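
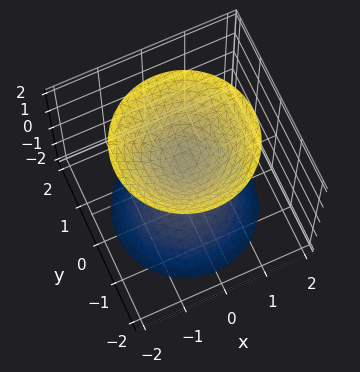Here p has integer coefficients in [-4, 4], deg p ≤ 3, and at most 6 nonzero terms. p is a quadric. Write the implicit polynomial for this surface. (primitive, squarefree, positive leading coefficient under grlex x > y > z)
3*x^2 + 3*y^2 - 2*z^2 + 1

The picture has 2 separate pieces. They look like related sheets of one shape, so recover p as a whole.
deg p = 2. Two sheets facing apart; a quadric.
Symmetries: the z ↦ −z reflection is a symmetry, so z appears only in even powers; rotational symmetry about the z-axis ⇒ p depends on x, y only through x² + y².
Against the integer gridlines: a circular section at z = -1 has radius between 0 and 1; the surface avoids every integer x-axis point in the box.
Solving for integer coefficients yields p as stated.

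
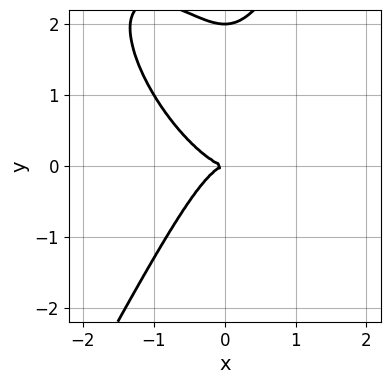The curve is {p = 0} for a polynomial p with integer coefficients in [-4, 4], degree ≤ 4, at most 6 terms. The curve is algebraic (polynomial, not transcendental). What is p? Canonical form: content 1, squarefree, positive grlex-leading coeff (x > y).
3*x^3 + 2*x^2*y - y^3 + 2*y^2

First, deg p = 3.
Then, from the visible intercepts: it crosses the x-axis at the gridline x = 0; among the integer gridlines, it crosses the y-axis at y ∈ {0, 2}.
Finally, solving for integer coefficients yields p as stated.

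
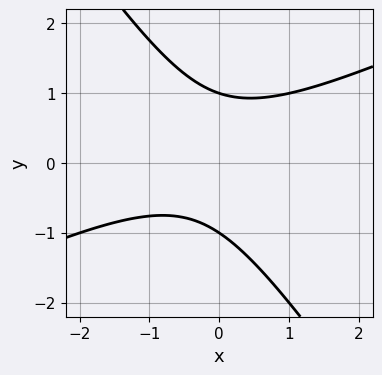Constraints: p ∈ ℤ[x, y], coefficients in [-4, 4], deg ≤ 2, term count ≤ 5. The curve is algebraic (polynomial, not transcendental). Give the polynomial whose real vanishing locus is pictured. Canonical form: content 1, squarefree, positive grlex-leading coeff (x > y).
(a) The degree is 2 — the shape is more complex than any degree-1 curve.
(b) Observable constraints: it misses every integer gridline on the x-axis; among the integer gridlines, it crosses the y-axis at y ∈ {-1, 1}.
(c) Matching integer coefficients to the picture gives p.

2*x^2 - 3*x*y - 3*y^2 + x + 3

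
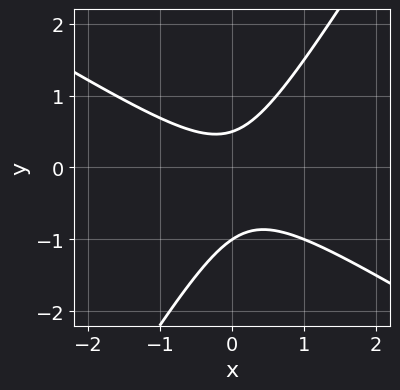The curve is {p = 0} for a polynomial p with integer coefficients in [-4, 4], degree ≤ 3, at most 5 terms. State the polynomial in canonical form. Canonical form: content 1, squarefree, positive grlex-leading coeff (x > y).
First, the degree is 2 — no degree-1 curve has this shape.
Next, checking where it meets the axes: it crosses the y-axis at the gridline y = -1; it misses every integer gridline on the x-axis.
Finally, assembling these constraints gives the stated polynomial.

2*x^2 + 2*x*y - 2*y^2 - y + 1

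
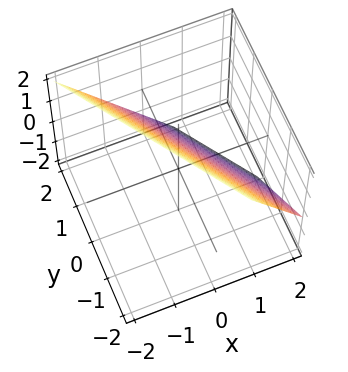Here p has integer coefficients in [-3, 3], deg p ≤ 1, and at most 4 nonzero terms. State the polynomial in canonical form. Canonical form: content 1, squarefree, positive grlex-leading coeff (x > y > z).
deg p = 1.
From the axis intercepts and sections: it crosses the z-axis at the gridline z = 1; it meets the y-axis at y = 1 (among the integer gridlines).
The integer polynomial consistent with all of this is the stated p.

3*x + 2*y + 2*z - 2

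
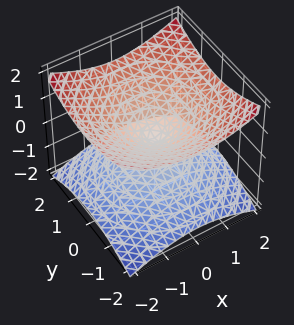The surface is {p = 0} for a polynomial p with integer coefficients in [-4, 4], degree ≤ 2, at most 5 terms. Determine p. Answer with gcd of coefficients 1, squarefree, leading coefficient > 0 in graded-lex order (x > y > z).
First, deg p = 2.
Next, symmetries: the z ↦ −z reflection is a symmetry, so z appears only in even powers; the z-axis is an axis of rotation, so x and y enter only as x² + y².
Then, observable constraints: it meets the y-axis at y = 0 (among the integer gridlines); a circular section at z = 1 has radius between 1 and 2; one x-axis crossing is at x = 0; it crosses the z-axis at the gridline z = 0.
Finally, fitting integer coefficients to these (and the overall shape) gives p.

x^2 + y^2 - 2*z^2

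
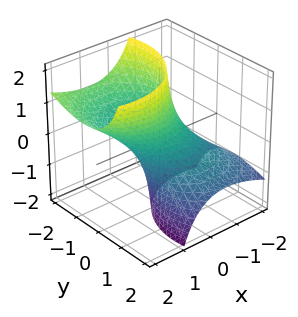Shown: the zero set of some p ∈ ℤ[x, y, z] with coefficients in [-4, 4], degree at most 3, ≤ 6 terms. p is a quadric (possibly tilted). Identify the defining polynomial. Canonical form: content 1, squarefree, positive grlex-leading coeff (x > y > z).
1. The degree is 2 — no degree-1 surface has this shape.
2. Checking where it meets the axes: among the integer gridlines, it crosses the y-axis at y ∈ {-1, 1}; no z-intercept at any integer in the box; among the integer gridlines, it crosses the x-axis at x ∈ {-1, 1}.
3. Putting this together gives p.

2*x^2 - 3*x*z + 2*y^2 + 3*y*z - 2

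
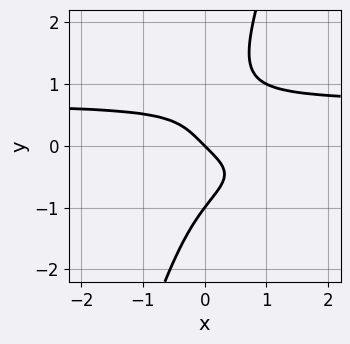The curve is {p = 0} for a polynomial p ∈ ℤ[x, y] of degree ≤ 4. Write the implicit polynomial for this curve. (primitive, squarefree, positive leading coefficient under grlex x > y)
deg p = 4. A generic line meets the curve in up to 4 points.
Observable constraints: the y-axis gridline crossings are at y ∈ {-1, 0}; it meets the x-axis at x = 0 (among the integer gridlines).
Solving for integer coefficients yields p as stated.

3*x*y^3 - y^4 - x - y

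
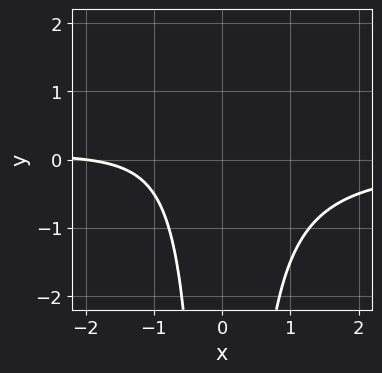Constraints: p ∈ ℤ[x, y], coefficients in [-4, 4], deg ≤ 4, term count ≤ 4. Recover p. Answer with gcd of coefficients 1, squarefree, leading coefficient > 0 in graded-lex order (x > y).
2*x^2*y + x + 2

Degree: the shape is more complex than any degree-2 curve, so deg p = 3.
Against the integer gridlines: it crosses the x-axis at the gridline x = -2; the curve avoids every integer y-axis point in the box.
These observations pin down the coefficients.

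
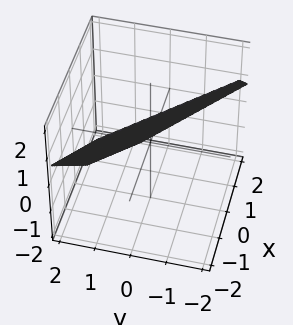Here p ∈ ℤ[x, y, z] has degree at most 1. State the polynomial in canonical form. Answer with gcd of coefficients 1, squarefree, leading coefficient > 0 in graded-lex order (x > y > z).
3*x + 3*y + 3*z - 2

(a) Degree: every cross-section is a straight line — this is a plane, so deg p = 1.
(b) The integer polynomial consistent with all of this is the stated p.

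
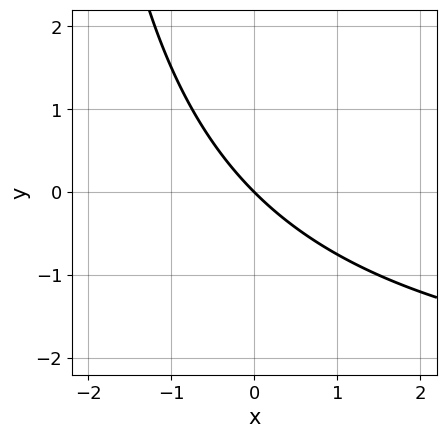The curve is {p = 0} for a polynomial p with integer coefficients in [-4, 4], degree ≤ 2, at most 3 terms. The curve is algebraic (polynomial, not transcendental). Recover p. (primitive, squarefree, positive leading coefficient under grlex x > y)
x*y + 3*x + 3*y

(a) Degree: the shape is more complex than any degree-1 curve, so deg p = 2.
(b) Observable constraints: it meets the x-axis at x = 0 (among the integer gridlines); it meets the y-axis at y = 0 (among the integer gridlines).
(c) Fitting integer coefficients to these (and the overall shape) gives p.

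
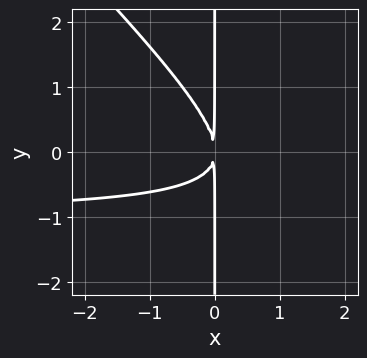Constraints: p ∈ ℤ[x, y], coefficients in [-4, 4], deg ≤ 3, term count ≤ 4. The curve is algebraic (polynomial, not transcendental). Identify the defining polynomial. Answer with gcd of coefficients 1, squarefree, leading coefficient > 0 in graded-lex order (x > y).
x^2*y + x*y^2 + x^2

Degree: a generic line meets the curve in up to 3 points, so deg p = 3.
Reading off the gridlines: the visible y-axis segment lies entirely on the curve.
Together with the visible shape, these determine p as stated.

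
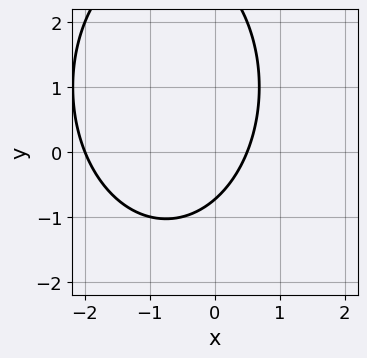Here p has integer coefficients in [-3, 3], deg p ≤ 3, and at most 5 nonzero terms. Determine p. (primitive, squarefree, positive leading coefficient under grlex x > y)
2*x^2 + y^2 + 3*x - 2*y - 2

First, deg p = 2. No degree-1 curve has this shape.
Next, observable constraints: one x-axis crossing is at x = -2.
Finally, these observations pin down the coefficients.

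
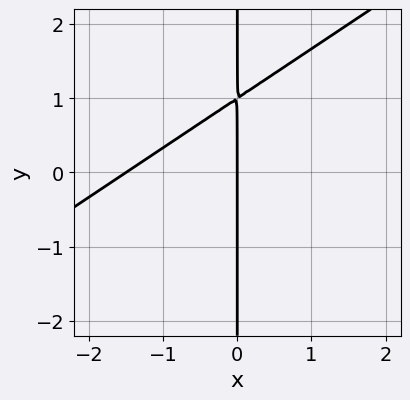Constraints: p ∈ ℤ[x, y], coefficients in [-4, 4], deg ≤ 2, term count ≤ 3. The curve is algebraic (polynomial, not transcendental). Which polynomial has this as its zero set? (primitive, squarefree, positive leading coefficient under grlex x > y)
1. Degree: a generic line meets the curve in up to 2 points, so deg p = 2.
2. Observable constraints: one x-axis crossing is at x = 0; every point of the y-axis in the box is on the curve.
3. Assembling these constraints gives the stated polynomial.

2*x^2 - 3*x*y + 3*x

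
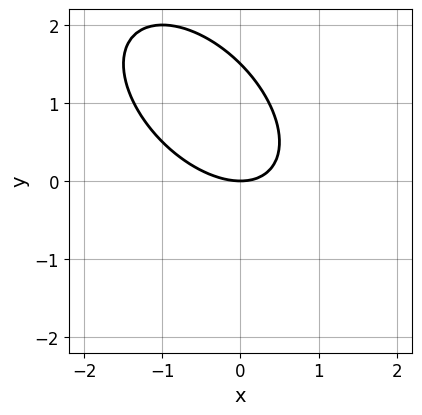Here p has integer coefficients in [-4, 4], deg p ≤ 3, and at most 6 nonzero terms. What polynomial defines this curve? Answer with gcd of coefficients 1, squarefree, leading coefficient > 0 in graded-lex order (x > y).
2*x^2 + 2*x*y + 2*y^2 - 3*y

First, degree: the shape is more complex than any degree-1 curve, so deg p = 2.
Next, observable constraints: it crosses the x-axis at the gridline x = 0; it meets the y-axis at y = 0 (among the integer gridlines).
Finally, matching integer coefficients to the picture gives p.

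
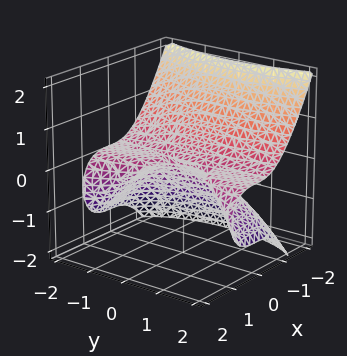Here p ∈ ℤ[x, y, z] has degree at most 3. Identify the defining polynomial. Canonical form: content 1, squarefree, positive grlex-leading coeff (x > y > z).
(a) Degree: a generic line meets the surface in up to 3 points, so deg p = 3.
(b) Against the integer gridlines: it meets the x-axis at x = 0 (among the integer gridlines); it meets the z-axis at z = 0 (among the integer gridlines).
(c) These observations pin down the coefficients. Check: (0, 1, 0) on the y-axis lies on the surface, and p(0, 1, 0) = 0. ✓

2*x^3 + y^2*z + 3*z^2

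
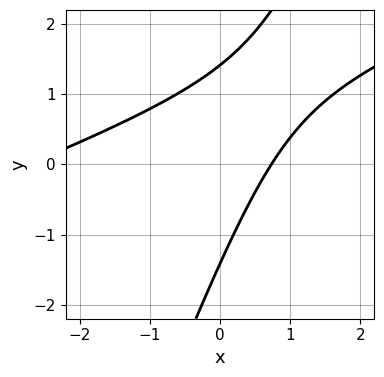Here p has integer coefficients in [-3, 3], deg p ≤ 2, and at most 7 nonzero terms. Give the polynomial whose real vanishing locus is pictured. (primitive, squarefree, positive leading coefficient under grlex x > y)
x^2 - 3*x*y + y^2 + 2*x - 2

Degree: the shape is more complex than any degree-1 curve, so deg p = 2.
Matching integer coefficients to the picture gives p.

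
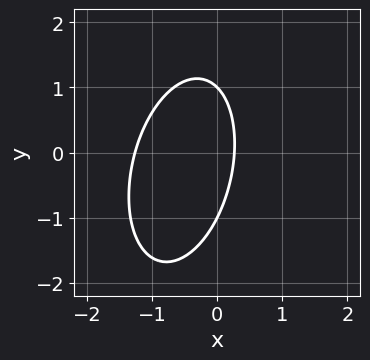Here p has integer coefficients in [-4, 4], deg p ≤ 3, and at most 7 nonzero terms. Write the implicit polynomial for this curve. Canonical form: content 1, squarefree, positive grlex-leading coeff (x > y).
3*x^2 - x*y + y^2 + 3*x - 1

1. deg p = 2. No degree-1 curve has this shape.
2. Observable constraints: the y-axis gridline crossings are at y ∈ {-1, 1}.
3. Putting this together gives p.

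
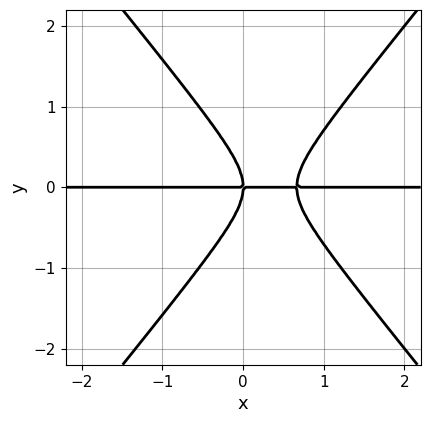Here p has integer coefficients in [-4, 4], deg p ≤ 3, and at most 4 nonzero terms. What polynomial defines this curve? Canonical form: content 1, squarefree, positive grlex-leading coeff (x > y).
3*x^2*y - 2*y^3 - 2*x*y

First, deg p = 3. A generic line meets the curve in up to 3 points.
Then, against the integer gridlines: the visible x-axis segment lies entirely on the curve; it crosses the y-axis at the gridline y = 0.
Finally, putting this together gives p.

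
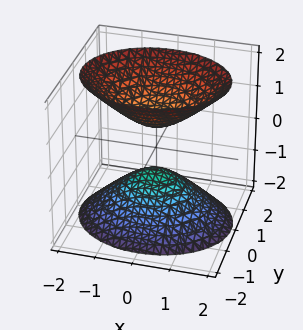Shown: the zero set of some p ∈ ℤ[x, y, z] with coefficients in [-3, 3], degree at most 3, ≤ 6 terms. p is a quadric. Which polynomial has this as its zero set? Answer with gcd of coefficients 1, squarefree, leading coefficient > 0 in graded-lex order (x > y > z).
(a) The picture has 2 separate pieces.
(b) Degree: two separate bowl-shaped sheets opening away from each other; a quadric, so deg p = 2.
(c) Symmetries: the x ↦ −x reflection is a symmetry, so x appears only in even powers; the y ↦ −y reflection is a symmetry, so y appears only in even powers; it's symmetric under z → −z, forcing even powers of z.
(d) Reading off the gridlines: no x-intercept at any integer in the box; it misses every integer gridline on the y-axis.
(e) These observations pin down the coefficients.

2*x^2 + 3*y^2 - 2*z^2 + 1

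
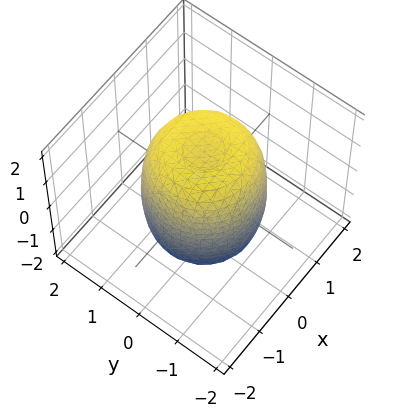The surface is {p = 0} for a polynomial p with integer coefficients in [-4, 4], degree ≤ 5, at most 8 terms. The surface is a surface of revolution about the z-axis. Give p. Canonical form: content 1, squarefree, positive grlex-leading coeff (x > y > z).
2*x^4 + 4*x^2*y^2 + 2*y^4 - 2*x^2 - 2*y^2 + z^2 - 2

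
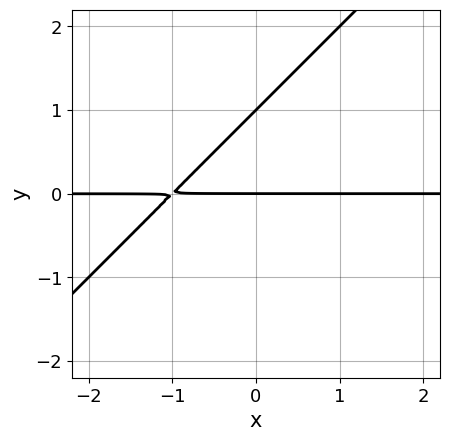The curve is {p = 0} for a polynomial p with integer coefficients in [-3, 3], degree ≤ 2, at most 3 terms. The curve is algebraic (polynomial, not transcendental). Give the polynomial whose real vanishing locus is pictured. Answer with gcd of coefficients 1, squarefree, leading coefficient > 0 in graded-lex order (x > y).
First, deg p = 2.
Then, reading off the gridlines: the visible x-axis segment lies entirely on the curve; among the integer gridlines, it crosses the y-axis at y ∈ {0, 1}.
Finally, solving for integer coefficients yields p as stated.

x*y - y^2 + y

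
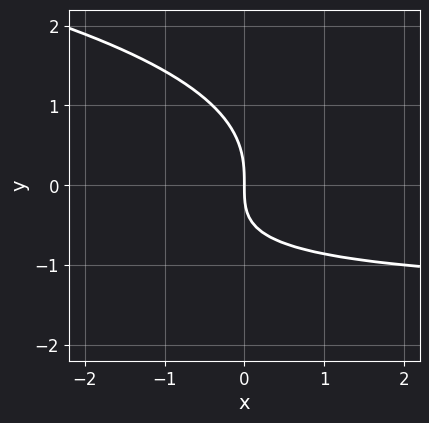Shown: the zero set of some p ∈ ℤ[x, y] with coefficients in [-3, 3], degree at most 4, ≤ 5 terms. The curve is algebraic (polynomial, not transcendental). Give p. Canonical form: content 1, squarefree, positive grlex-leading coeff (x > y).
Degree: the shape is more complex than any degree-2 curve, so deg p = 3.
Against the integer gridlines: it meets the y-axis at y = 0 (among the integer gridlines); one x-axis crossing is at x = 0.
These observations pin down the coefficients.

2*y^3 + 2*x*y + 3*x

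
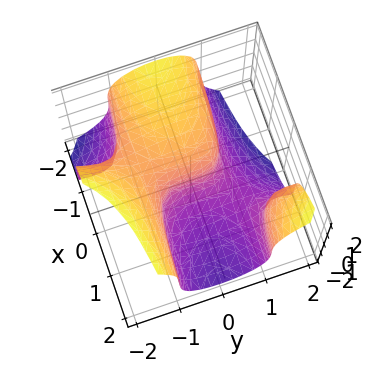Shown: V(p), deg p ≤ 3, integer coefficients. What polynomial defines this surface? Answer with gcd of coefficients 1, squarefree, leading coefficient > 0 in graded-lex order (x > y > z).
Degree: a generic line meets the surface in up to 3 points, so deg p = 3.
From the axis intercepts and sections: it meets the y-axis at y = 0 (among the integer gridlines); one z-axis crossing is at z = 0; one x-axis crossing is at x = 0.
Fitting integer coefficients to these (and the overall shape) gives p.

3*x*y^2 - y^3 - z^3 - 3*x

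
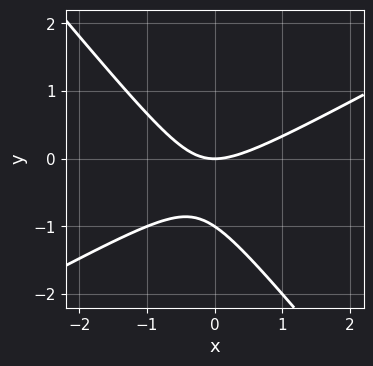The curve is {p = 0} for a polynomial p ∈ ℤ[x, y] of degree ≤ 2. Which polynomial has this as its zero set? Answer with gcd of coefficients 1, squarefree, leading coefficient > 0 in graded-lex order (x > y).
2*x^2 - 2*x*y - 3*y^2 - 3*y

1. Degree: the shape is more complex than any degree-1 curve, so deg p = 2.
2. Against the integer gridlines: it meets the x-axis at x = 0 (among the integer gridlines); among the integer gridlines, it crosses the y-axis at y ∈ {-1, 0}.
3. Assembling these constraints gives the stated polynomial.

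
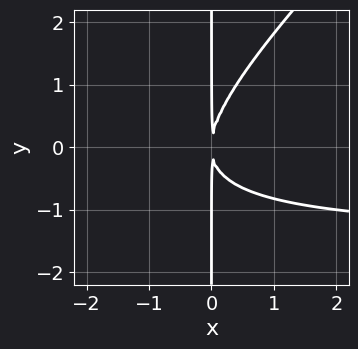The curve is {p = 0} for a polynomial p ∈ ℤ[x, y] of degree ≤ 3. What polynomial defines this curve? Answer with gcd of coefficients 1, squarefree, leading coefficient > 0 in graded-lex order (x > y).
Degree: the shape is more complex than any degree-2 curve, so deg p = 3.
Observable constraints: every point of the y-axis in the box is on the curve.
The integer polynomial consistent with all of this is the stated p.

2*x^2*y - 2*x*y^2 + 3*x^2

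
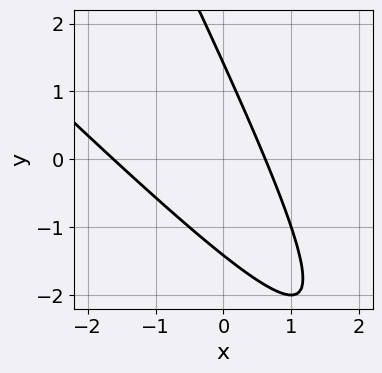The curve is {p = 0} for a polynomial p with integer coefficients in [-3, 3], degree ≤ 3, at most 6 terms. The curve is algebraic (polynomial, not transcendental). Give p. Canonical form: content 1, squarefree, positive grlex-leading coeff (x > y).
2*x^2 + 3*x*y + y^2 + 2*x - 2

First, the degree is 2 — no degree-1 curve has this shape.
Finally, putting this together gives p.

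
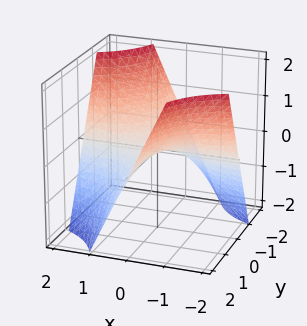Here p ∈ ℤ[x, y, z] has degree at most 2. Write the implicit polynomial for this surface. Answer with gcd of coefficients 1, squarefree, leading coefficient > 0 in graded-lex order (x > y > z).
First, the degree is 2 — a hyperbolic paraboloid; a quadric.
Next, reading off the gridlines: the visible x-axis segment lies entirely on the surface; the visible y-axis segment lies entirely on the surface.
Finally, assembling these constraints gives the stated polynomial.

x*y + z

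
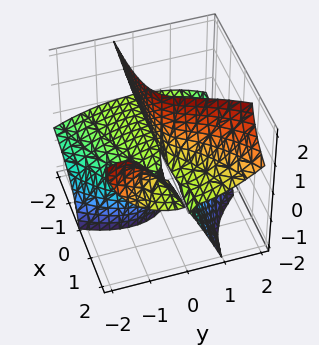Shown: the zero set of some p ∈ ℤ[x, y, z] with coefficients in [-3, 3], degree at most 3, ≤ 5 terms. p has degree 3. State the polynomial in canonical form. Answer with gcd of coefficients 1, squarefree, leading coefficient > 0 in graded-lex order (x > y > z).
3*x*y*z + x*z^2 - y^3 - 2*y*z

First, there are 2 components. They look like related sheets of one shape, so recover p as a whole.
Next, degree: a generic line meets the surface in up to 3 points, so deg p = 3.
Then, reading off the gridlines: it crosses the y-axis at the gridline y = 0; the visible z-axis segment lies entirely on the surface; every point of the x-axis in the box is on the surface.
Finally, together with the visible shape, these determine p as stated.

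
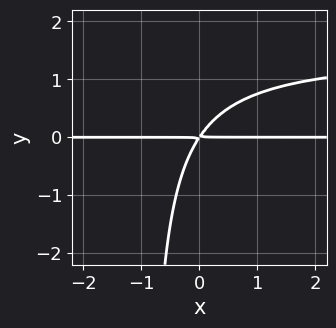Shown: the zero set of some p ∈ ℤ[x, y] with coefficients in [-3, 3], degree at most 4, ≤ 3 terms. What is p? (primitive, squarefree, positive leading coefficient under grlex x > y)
2*x*y^2 - 3*x*y + 2*y^2

1. deg p = 3. The shape is more complex than any degree-2 curve.
2. Checking where it meets the axes: every point of the x-axis in the box is on the curve.
3. Assembling these constraints gives the stated polynomial.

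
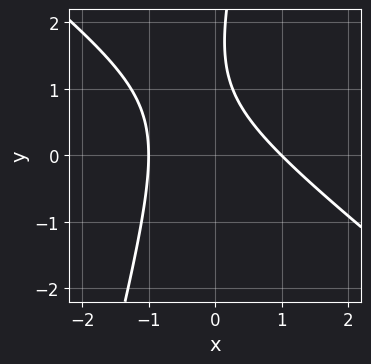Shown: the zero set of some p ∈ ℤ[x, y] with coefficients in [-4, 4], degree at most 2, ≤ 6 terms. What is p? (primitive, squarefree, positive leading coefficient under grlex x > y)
3*x^2 + 3*x*y - y^2 + 3*y - 3

(a) deg p = 2. A generic line meets the curve in up to 2 points.
(b) Against the integer gridlines: among the integer gridlines, it crosses the x-axis at x ∈ {-1, 1}; it misses every integer gridline on the y-axis.
(c) The integer polynomial consistent with all of this is the stated p.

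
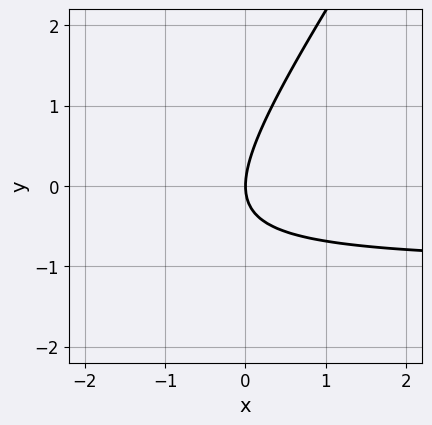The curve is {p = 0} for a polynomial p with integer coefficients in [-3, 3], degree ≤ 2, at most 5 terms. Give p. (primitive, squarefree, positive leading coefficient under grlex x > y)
1. Degree: the shape is more complex than any degree-1 curve, so deg p = 2.
2. Checking where it meets the axes: it meets the x-axis at x = 0 (among the integer gridlines); one y-axis crossing is at y = 0.
3. Matching integer coefficients to the picture gives p.

3*x*y - 2*y^2 + 3*x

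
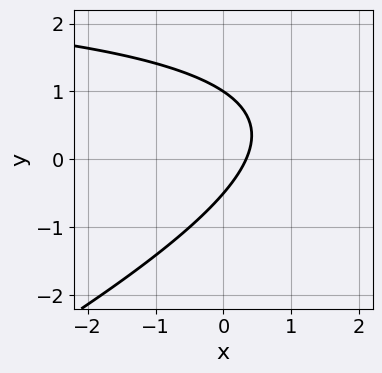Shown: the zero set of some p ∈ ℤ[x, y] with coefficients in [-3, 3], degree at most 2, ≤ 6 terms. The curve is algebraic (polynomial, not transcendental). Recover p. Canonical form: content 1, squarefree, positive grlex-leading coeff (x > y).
First, deg p = 2.
Then, against the integer gridlines: it crosses the y-axis at the gridline y = 1.
Finally, the integer polynomial consistent with all of this is the stated p.

x*y - 2*y^2 - 3*x + y + 1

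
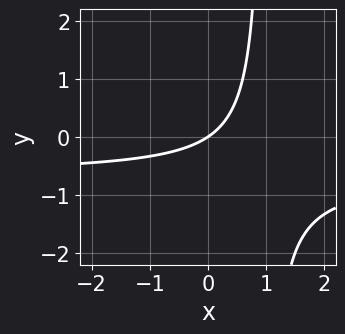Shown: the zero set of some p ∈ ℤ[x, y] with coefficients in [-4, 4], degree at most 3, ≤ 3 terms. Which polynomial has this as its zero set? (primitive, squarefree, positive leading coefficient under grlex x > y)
First, degree: a generic line meets the curve in up to 2 points, so deg p = 2.
Next, from the visible intercepts: it crosses the y-axis at the gridline y = 0; it crosses the x-axis at the gridline x = 0.
Finally, fitting integer coefficients to these (and the overall shape) gives p.

3*x*y + 2*x - 3*y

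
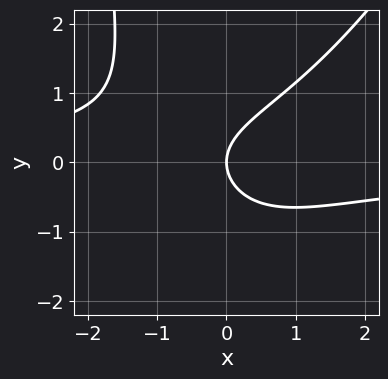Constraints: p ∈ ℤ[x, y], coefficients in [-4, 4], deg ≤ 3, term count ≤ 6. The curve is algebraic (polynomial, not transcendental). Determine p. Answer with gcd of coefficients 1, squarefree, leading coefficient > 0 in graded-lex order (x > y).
1. deg p = 3.
2. From the axis intercepts and sections: it crosses the y-axis at the gridline y = 0; it crosses the x-axis at the gridline x = 0.
3. Assembling these constraints gives the stated polynomial.

2*x^2*y - x*y^2 - 3*y^2 + 3*x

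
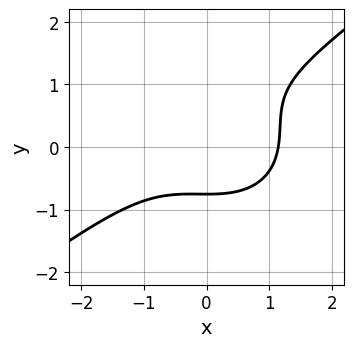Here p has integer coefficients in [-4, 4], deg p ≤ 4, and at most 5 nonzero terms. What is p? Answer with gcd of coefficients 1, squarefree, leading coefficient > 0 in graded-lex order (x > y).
2*x^3 - x^2*y - 3*y^3 + 3*y^2 - 3

1. The degree is 3 — a generic line meets the curve in up to 3 points.
2. Matching integer coefficients to the picture gives p.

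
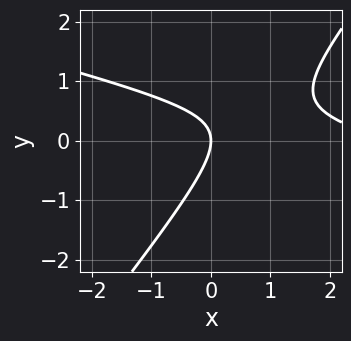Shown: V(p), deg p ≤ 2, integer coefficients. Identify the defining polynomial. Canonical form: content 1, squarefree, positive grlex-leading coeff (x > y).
x^2 + 3*x*y - 3*y^2 - 3*x

(a) deg p = 2.
(b) From the visible intercepts: it crosses the y-axis at the gridline y = 0; one x-axis crossing is at x = 0.
(c) Assembling these constraints gives the stated polynomial.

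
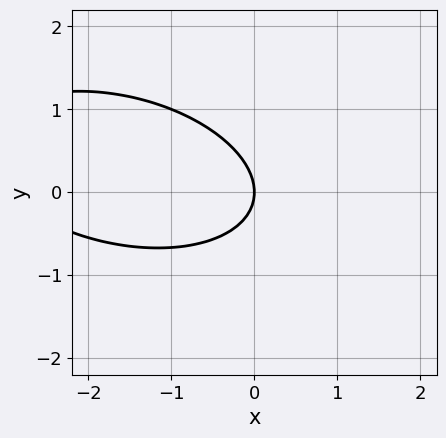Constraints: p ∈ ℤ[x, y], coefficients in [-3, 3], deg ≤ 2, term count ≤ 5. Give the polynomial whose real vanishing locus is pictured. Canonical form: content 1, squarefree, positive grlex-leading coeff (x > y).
x^2 + x*y + 3*y^2 + 3*x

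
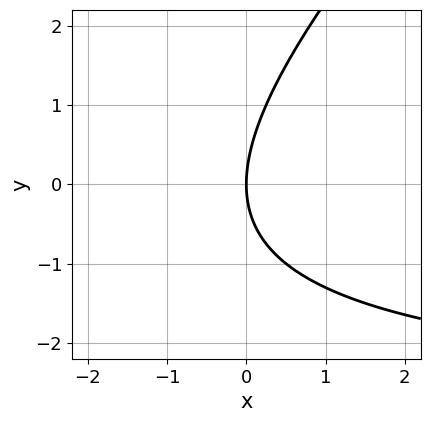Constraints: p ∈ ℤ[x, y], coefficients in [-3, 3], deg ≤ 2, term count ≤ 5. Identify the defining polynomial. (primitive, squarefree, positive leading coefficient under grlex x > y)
x*y - y^2 + 3*x

1. deg p = 2. A generic line meets the curve in up to 2 points.
2. Against the integer gridlines: one x-axis crossing is at x = 0; one y-axis crossing is at y = 0.
3. Fitting integer coefficients to these (and the overall shape) gives p.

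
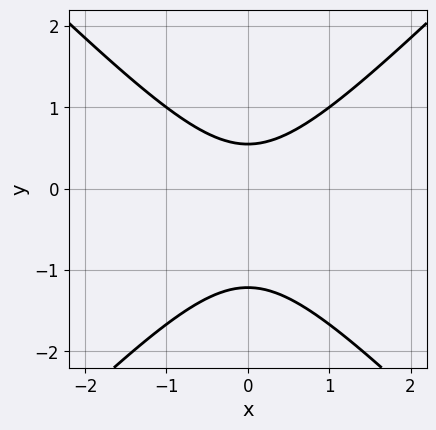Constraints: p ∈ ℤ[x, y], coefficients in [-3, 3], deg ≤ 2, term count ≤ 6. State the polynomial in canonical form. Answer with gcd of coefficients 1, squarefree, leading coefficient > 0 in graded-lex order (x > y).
3*x^2 - 3*y^2 - 2*y + 2

First, degree: no degree-1 curve has this shape, so deg p = 2.
Next, symmetries: the x ↦ −x reflection is a symmetry, so x appears only in even powers.
Then, reading off the gridlines: no x-intercept at any integer in the box.
Finally, assembling these constraints gives the stated polynomial.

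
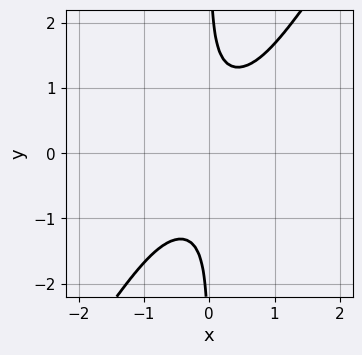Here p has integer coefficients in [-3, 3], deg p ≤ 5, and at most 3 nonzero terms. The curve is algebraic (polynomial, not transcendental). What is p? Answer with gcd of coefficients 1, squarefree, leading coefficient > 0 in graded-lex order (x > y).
3*x^2*y^2 - 2*x*y^3 + 1

(a) deg p = 4.
(b) Checking where it meets the axes: no y-intercept at any integer in the box; the curve avoids every integer x-axis point in the box.
(c) The integer polynomial consistent with all of this is the stated p.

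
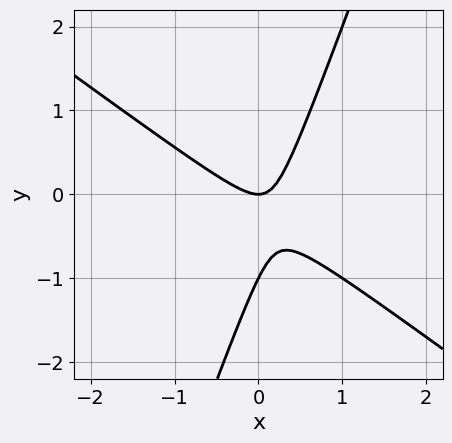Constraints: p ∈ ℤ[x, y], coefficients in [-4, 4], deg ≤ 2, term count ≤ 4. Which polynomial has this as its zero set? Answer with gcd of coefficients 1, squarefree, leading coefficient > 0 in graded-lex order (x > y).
First, degree: no degree-1 curve has this shape, so deg p = 2.
Then, from the visible intercepts: the y-axis gridline crossings are at y ∈ {-1, 0}; it meets the x-axis at x = 0 (among the integer gridlines).
Finally, assembling these constraints gives the stated polynomial.

2*x^2 + 2*x*y - y^2 - y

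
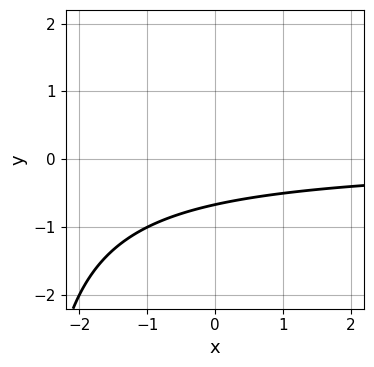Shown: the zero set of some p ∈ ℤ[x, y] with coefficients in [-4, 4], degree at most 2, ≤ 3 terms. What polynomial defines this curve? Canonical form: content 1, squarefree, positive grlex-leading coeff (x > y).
x*y + 3*y + 2

(a) Degree: a generic line meets the curve in up to 2 points, so deg p = 2.
(b) Observable constraints: the curve avoids every integer x-axis point in the box.
(c) These observations pin down the coefficients.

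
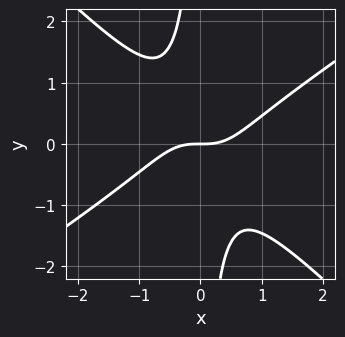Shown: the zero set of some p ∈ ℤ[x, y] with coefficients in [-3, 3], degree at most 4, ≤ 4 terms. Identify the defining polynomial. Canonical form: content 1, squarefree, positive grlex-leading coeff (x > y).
2*x^3 - x^2*y - 3*x*y^2 - 2*y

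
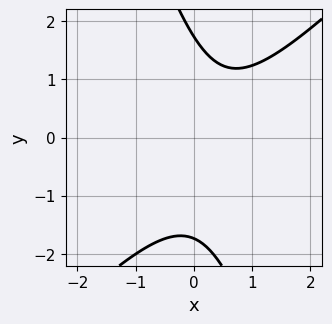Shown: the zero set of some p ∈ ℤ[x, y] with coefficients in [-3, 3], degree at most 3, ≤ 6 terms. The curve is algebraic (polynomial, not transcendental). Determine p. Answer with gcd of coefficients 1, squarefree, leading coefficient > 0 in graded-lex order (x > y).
(a) The degree is 2 — no degree-1 curve has this shape.
(b) Reading off the gridlines: the curve avoids every integer x-axis point in the box.
(c) Together with the visible shape, these determine p as stated.

3*x^2 - 2*x*y - y^2 - 2*x + 3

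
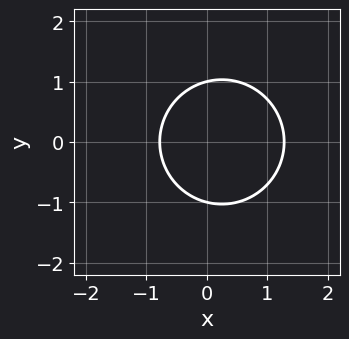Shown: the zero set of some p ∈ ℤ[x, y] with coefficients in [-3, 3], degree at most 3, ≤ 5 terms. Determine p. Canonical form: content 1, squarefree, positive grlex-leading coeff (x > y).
1. The degree is 2 — the shape is more complex than any degree-1 curve.
2. Symmetries: it's symmetric under y → −y, forcing even powers of y.
3. Against the integer gridlines: the y-axis gridline crossings are at y ∈ {-1, 1}.
4. These observations pin down the coefficients.

2*x^2 + 2*y^2 - x - 2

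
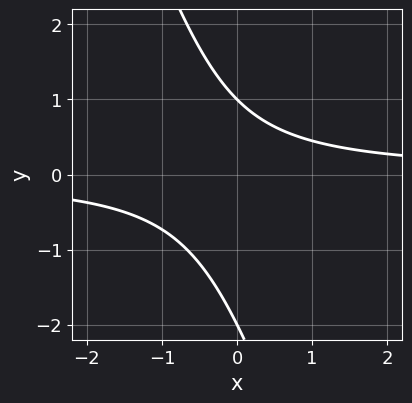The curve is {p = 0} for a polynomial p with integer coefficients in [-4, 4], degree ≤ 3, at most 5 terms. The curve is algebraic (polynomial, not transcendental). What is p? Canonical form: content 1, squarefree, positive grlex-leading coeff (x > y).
First, the degree is 2 — a generic line meets the curve in up to 2 points.
Next, checking where it meets the axes: the curve avoids every integer x-axis point in the box; among the integer gridlines, it crosses the y-axis at y ∈ {-2, 1}.
Finally, matching integer coefficients to the picture gives p.

3*x*y + y^2 + y - 2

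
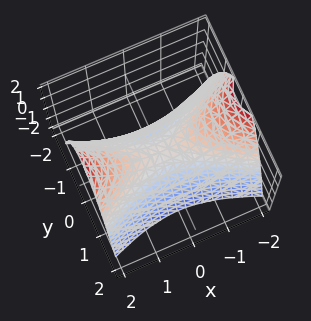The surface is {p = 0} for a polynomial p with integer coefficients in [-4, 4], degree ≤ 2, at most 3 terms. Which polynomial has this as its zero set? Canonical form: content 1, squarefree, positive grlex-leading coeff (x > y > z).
x^2 - 3*y^2 - 2*z

1. The degree is 2 — a hyperbolic paraboloid; a quadric.
2. Symmetries: mirror symmetry x ↦ −x ⇒ only even powers of x; mirror symmetry y ↦ −y ⇒ only even powers of y.
3. From the axis intercepts and sections: it crosses the y-axis at the gridline y = 0; it crosses the x-axis at the gridline x = 0; it crosses the z-axis at the gridline z = 0.
4. Putting this together gives p.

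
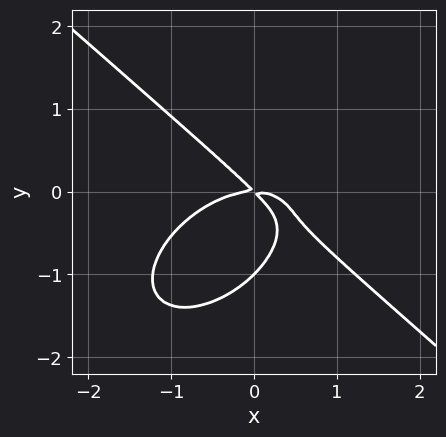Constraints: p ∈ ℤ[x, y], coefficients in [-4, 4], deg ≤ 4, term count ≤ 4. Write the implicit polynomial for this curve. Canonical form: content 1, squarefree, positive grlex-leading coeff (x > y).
(a) The degree is 3 — a generic line meets the curve in up to 3 points.
(b) Observable constraints: among the integer gridlines, it crosses the y-axis at y ∈ {-1, 0}; one x-axis crossing is at x = 0.
(c) These observations pin down the coefficients.

2*x^3 + 3*y^3 + 3*x*y + 3*y^2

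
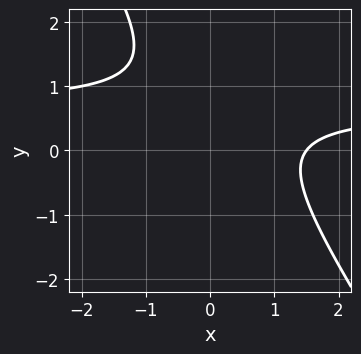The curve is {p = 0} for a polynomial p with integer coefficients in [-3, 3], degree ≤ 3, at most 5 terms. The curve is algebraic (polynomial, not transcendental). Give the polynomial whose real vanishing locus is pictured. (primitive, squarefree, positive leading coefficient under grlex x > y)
3*x*y + 2*y^2 - 2*x - 3*y + 3

Degree: the shape is more complex than any degree-1 curve, so deg p = 2.
Reading off the gridlines: it misses every integer gridline on the y-axis.
Matching integer coefficients to the picture gives p.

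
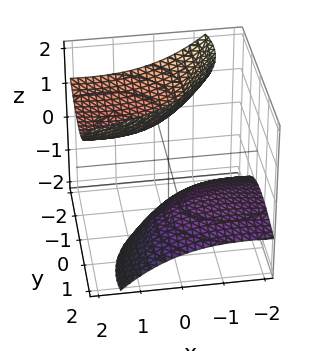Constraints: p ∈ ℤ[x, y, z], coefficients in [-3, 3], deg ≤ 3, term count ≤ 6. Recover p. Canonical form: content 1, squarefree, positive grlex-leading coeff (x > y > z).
x^2 - 3*x*z + 2*y^2 + 3*y*z - 2*z^2 + 3

(a) The picture has 2 separate pieces.
(b) Degree: the shape is more complex than any degree-1 surface, so deg p = 2.
(c) From the axis intercepts and sections: the surface avoids every integer x-axis point in the box; it misses every integer gridline on the y-axis.
(d) Fitting integer coefficients to these (and the overall shape) gives p.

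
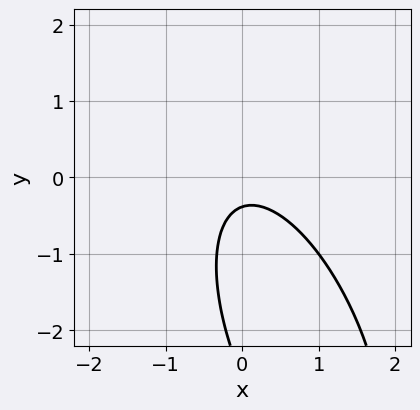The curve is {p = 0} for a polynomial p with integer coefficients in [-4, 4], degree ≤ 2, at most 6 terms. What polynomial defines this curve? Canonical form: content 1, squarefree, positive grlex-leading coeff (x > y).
3*x^2 + 2*x*y + y^2 + 3*y + 1

1. The degree is 2 — the shape is more complex than any degree-1 curve.
2. Checking where it meets the axes: the curve avoids every integer x-axis point in the box.
3. Solving for integer coefficients yields p as stated.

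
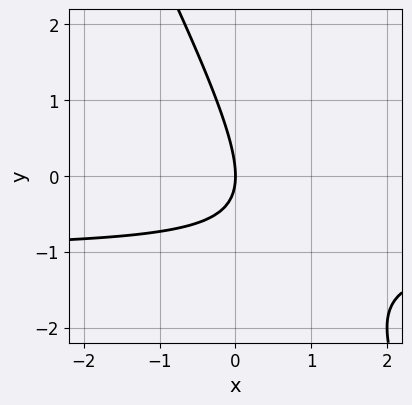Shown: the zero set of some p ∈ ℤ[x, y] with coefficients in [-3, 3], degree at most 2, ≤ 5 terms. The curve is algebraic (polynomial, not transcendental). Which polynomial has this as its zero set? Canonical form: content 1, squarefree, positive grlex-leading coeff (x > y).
2*x*y + y^2 + 2*x

Degree: no degree-1 curve has this shape, so deg p = 2.
Against the integer gridlines: one y-axis crossing is at y = 0; it meets the x-axis at x = 0 (among the integer gridlines).
These observations pin down the coefficients.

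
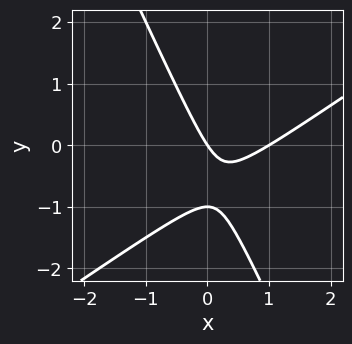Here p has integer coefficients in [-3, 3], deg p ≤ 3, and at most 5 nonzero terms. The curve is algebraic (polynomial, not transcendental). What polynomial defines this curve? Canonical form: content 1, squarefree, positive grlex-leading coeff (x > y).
3*x^2 - 3*x*y - 2*y^2 - 3*x - 2*y

(a) Degree: the shape is more complex than any degree-1 curve, so deg p = 2.
(b) Reading off the gridlines: among the integer gridlines, it crosses the y-axis at y ∈ {-1, 0}; the x-axis gridline crossings are at x ∈ {0, 1}.
(c) Solving for integer coefficients yields p as stated.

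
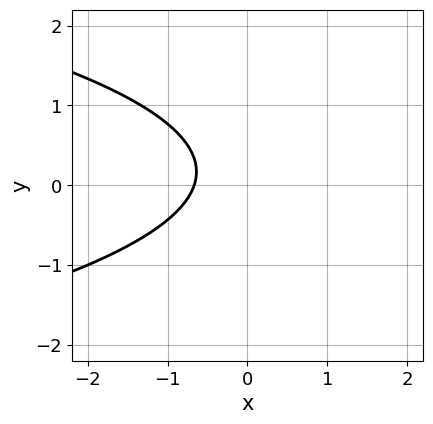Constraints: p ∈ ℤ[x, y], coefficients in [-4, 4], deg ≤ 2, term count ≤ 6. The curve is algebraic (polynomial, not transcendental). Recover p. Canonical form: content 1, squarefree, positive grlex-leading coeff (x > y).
3*y^2 + 3*x - y + 2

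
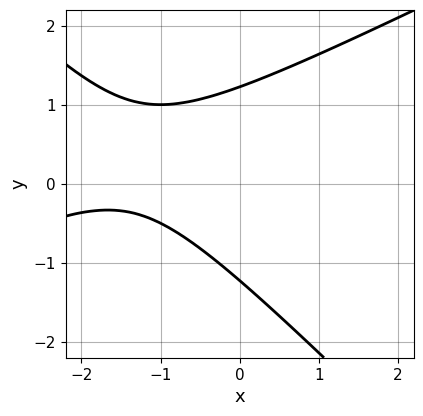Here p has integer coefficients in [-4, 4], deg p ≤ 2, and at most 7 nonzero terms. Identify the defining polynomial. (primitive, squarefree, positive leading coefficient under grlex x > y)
(a) Degree: no degree-1 curve has this shape, so deg p = 2.
(b) From the visible intercepts: it misses every integer gridline on the x-axis.
(c) Putting this together gives p.

x^2 - x*y - 2*y^2 + 3*x + 3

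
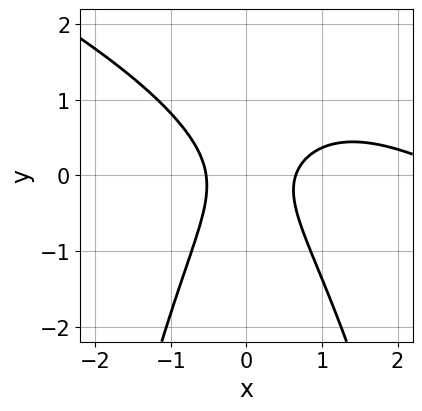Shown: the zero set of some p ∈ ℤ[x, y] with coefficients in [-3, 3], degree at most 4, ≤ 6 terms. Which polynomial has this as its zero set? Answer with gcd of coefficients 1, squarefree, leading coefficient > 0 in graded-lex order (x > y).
x^3 + 2*x^2*y - 3*x^2 + 2*y^2 + 1

1. The degree is 3 — a generic line meets the curve in up to 3 points.
2. From the axis intercepts and sections: no y-intercept at any integer in the box.
3. Together with the visible shape, these determine p as stated.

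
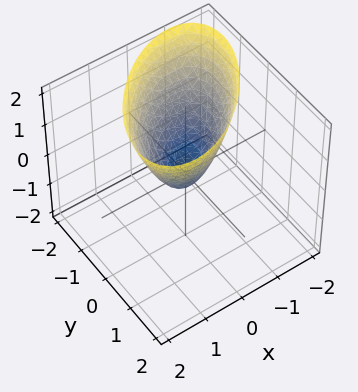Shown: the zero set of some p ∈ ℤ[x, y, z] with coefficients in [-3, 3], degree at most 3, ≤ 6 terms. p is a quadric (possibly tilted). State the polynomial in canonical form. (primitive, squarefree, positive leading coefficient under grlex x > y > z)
3*x^2 - 3*x*y + 3*y^2 + y*z - 3*z

(a) deg p = 2.
(b) From the axis intercepts and sections: it crosses the y-axis at the gridline y = 0; one z-axis crossing is at z = 0; it crosses the x-axis at the gridline x = 0.
(c) The integer polynomial consistent with all of this is the stated p.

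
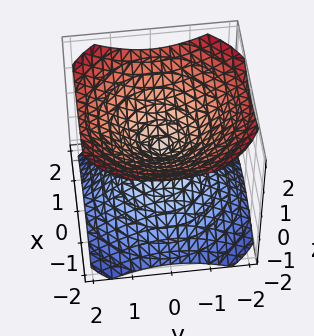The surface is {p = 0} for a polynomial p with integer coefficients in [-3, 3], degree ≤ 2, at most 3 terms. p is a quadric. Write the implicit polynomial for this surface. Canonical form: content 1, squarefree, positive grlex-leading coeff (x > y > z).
First, there are 2 components. They look like related sheets of one shape, so recover p as a whole.
Next, deg p = 2. Two nappes meeting at a single point; a quadric.
Then, by symmetry, the surface is invariant under rotation about z: p = q(x² + y², z); it's symmetric under z → −z, forcing even powers of z.
Then, observable constraints: it crosses the y-axis at the gridline y = 0; it crosses the x-axis at the gridline x = 0.
Finally, assembling these constraints gives the stated polynomial.

2*x^2 + 2*y^2 - 3*z^2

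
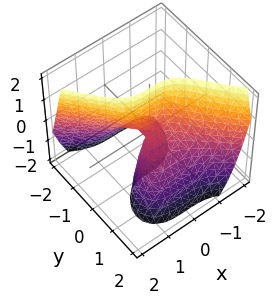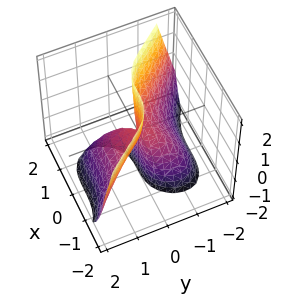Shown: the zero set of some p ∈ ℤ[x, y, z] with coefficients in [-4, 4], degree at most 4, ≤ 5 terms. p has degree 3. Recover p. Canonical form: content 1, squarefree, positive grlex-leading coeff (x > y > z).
2*x^3 + 2*y^3 + 3*y*z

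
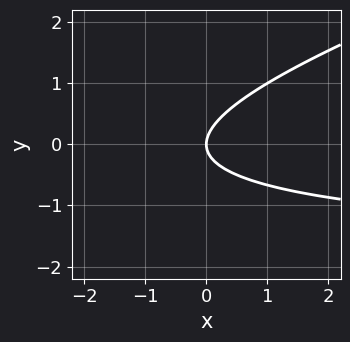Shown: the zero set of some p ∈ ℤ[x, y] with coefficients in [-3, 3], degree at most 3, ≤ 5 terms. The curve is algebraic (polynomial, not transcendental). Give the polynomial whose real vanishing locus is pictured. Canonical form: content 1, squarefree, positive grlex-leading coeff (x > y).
First, the degree is 2 — a generic line meets the curve in up to 2 points.
Then, from the axis intercepts and sections: one y-axis crossing is at y = 0; it meets the x-axis at x = 0 (among the integer gridlines).
Finally, together with the visible shape, these determine p as stated.

x*y - 3*y^2 + 2*x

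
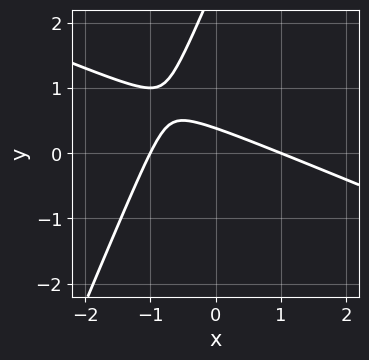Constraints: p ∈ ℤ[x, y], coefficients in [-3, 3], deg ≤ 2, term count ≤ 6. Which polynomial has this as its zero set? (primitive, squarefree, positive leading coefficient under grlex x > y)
x^2 + 2*x*y - y^2 + 3*y - 1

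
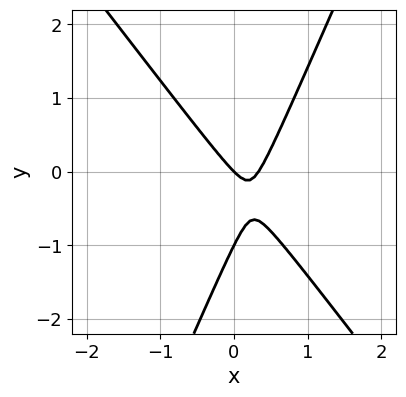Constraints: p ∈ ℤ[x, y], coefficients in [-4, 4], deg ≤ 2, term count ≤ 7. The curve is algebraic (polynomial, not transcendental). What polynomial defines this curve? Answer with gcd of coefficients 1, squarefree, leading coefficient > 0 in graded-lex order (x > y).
3*x^2 + x*y - y^2 - x - y

1. Degree: no degree-1 curve has this shape, so deg p = 2.
2. From the visible intercepts: the y-axis gridline crossings are at y ∈ {-1, 0}; it meets the x-axis at x = 0 (among the integer gridlines).
3. The integer polynomial consistent with all of this is the stated p.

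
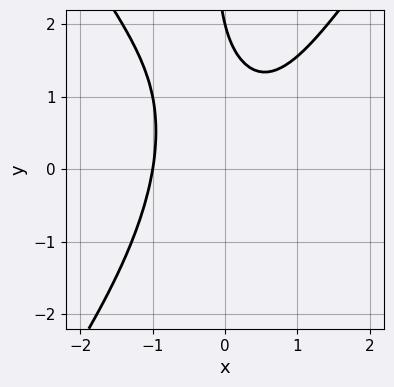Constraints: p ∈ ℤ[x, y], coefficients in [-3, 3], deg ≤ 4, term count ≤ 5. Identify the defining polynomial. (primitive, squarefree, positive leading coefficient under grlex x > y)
(a) deg p = 3. No degree-2 curve has this shape.
(b) Against the integer gridlines: it meets the x-axis at x = -1 (among the integer gridlines); it meets the y-axis at y = 2 (among the integer gridlines).
(c) Matching integer coefficients to the picture gives p.

2*x^3 - x*y^2 - y + 2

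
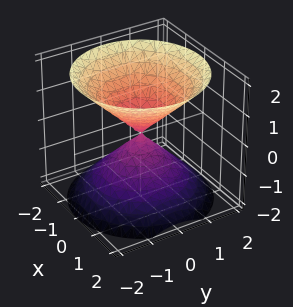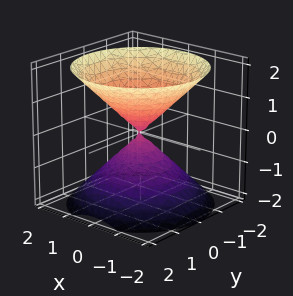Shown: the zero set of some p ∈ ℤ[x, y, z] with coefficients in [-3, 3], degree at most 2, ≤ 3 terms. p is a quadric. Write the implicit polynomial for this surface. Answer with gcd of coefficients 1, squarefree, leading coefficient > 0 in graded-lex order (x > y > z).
x^2 + y^2 - z^2

(a) The picture has 2 separate pieces. They look like related sheets of one shape, so recover p as a whole.
(b) The degree is 2 — a double cone through the origin; a quadric.
(c) Symmetries: it's symmetric under z → −z, forcing even powers of z; the surface is invariant under rotation about z: p = q(x² + y², z).
(d) Reading off the gridlines: a circular section at z = 1 has radius exactly 1; it meets the y-axis at y = 0 (among the integer gridlines).
(e) Assembling these constraints gives the stated polynomial.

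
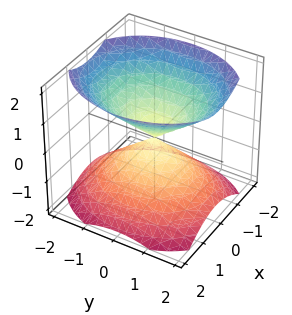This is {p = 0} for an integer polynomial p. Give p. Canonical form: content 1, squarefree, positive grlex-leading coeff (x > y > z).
I count 2 distinct pieces. They look like related sheets of one shape, so recover p as a whole.
Degree: two nappes meeting at a single point; a quadric, so deg p = 2.
Symmetries: it's symmetric under z → −z, forcing even powers of z; the x ↦ −x reflection is a symmetry, so x appears only in even powers; it's symmetric under y → −y, forcing even powers of y.
From the axis intercepts and sections: it crosses the y-axis at the gridline y = 0; it meets the x-axis at x = 0 (among the integer gridlines).
Fitting integer coefficients to these (and the overall shape) gives p.

3*x^2 + 2*y^2 - 3*z^2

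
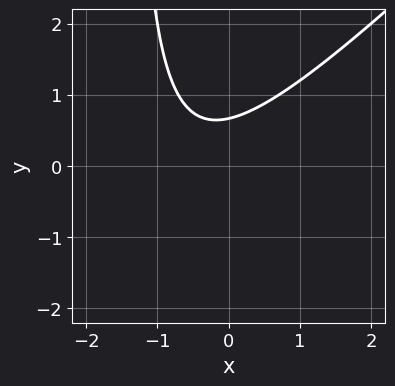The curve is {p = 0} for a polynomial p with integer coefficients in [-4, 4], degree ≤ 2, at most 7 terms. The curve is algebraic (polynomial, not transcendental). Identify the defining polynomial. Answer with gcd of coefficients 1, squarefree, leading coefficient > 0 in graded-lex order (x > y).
First, degree: no degree-1 curve has this shape, so deg p = 2.
Then, observable constraints: the curve avoids every integer x-axis point in the box.
Finally, matching integer coefficients to the picture gives p.

2*x^2 - 2*x*y + 2*x - 3*y + 2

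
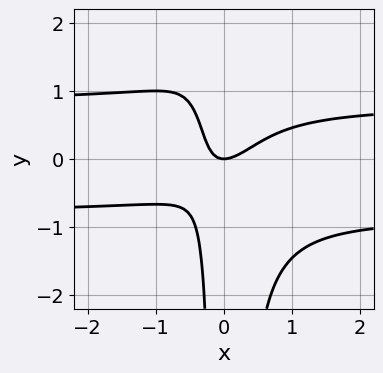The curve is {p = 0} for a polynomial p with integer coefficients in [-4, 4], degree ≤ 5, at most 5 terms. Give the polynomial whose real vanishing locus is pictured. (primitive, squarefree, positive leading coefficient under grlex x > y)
3*x^2*y^2 - 2*x^2 + 2*x*y + y

(a) The degree is 4 — no degree-3 curve has this shape.
(b) From the visible intercepts: it crosses the y-axis at the gridline y = 0; it meets the x-axis at x = 0 (among the integer gridlines).
(c) Assembling these constraints gives the stated polynomial.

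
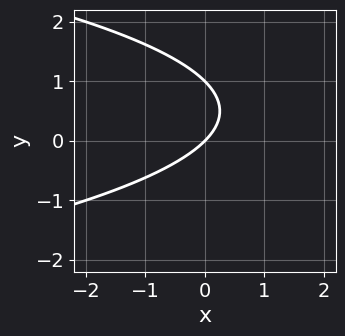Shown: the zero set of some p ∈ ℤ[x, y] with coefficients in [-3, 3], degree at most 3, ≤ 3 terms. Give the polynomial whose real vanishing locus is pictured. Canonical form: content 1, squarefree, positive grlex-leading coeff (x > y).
Degree: no degree-1 curve has this shape, so deg p = 2.
Checking where it meets the axes: the y-axis gridline crossings are at y ∈ {0, 1}; it meets the x-axis at x = 0 (among the integer gridlines).
Together with the visible shape, these determine p as stated.

y^2 + x - y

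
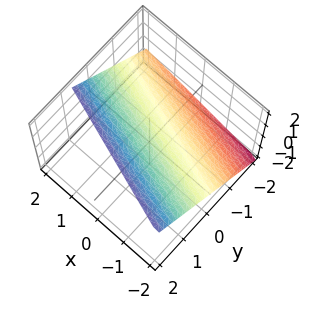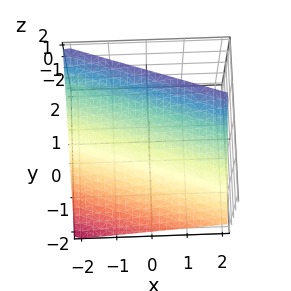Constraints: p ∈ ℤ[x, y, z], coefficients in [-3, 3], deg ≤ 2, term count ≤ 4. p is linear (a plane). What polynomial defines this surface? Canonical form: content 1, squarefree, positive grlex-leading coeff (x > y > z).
Degree: the surface is flat (a plane), so deg p = 1.
Reading off the gridlines: it meets the x-axis at x = -2 (among the integer gridlines).
Putting this together gives p.

x + 3*y - 3*z + 2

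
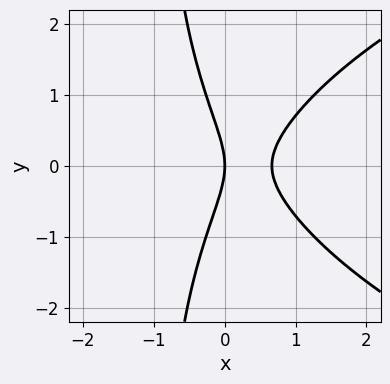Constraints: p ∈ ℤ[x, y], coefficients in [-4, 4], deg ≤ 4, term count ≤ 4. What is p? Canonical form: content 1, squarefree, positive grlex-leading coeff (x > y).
1. deg p = 3.
2. Symmetries: the y ↦ −y reflection is a symmetry, so y appears only in even powers.
3. Checking where it meets the axes: it meets the x-axis at x = 0 (among the integer gridlines); it meets the y-axis at y = 0 (among the integer gridlines).
4. Putting this together gives p.

x*y^2 - 3*x^2 + y^2 + 2*x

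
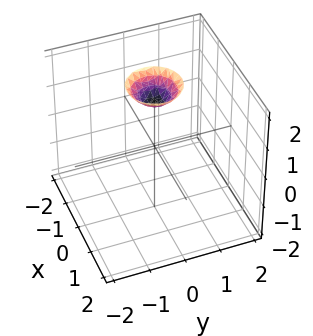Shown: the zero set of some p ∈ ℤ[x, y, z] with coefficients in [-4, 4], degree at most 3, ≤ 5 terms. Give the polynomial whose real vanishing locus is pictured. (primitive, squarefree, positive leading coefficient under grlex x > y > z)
2*x^2 + 2*y^2 - 2*z + 3

(a) deg p = 2. No degree-1 surface has this shape.
(b) Symmetry: the z-axis is an axis of rotation, so x and y enter only as x² + y².
(c) Against the integer gridlines: a circular section at z = 2 has radius between 0 and 1; the surface avoids every integer y-axis point in the box.
(d) The integer polynomial consistent with all of this is the stated p.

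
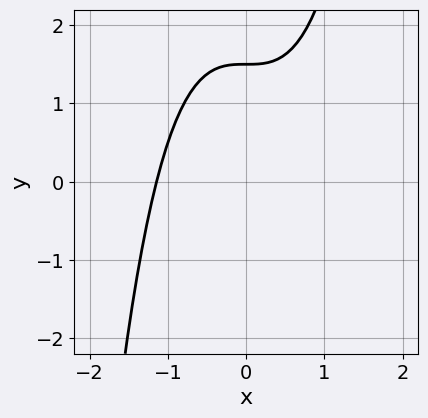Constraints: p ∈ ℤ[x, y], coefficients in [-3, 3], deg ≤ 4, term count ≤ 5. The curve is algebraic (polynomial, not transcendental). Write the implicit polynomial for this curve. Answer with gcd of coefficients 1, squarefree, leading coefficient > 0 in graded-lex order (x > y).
1. The degree is 3 — no degree-2 curve has this shape.
2. Matching integer coefficients to the picture gives p.

2*x^3 - 2*y + 3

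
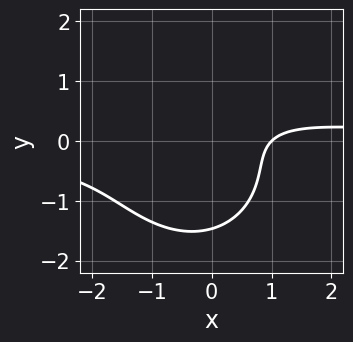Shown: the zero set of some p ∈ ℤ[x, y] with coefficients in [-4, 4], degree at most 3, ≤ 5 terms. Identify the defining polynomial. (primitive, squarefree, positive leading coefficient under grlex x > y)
1. The degree is 3 — a generic line meets the curve in up to 3 points.
2. Against the integer gridlines: it meets the x-axis at x = 1 (among the integer gridlines).
3. Fitting integer coefficients to these (and the overall shape) gives p.

x^2*y + y^3 + y^2 - x + 1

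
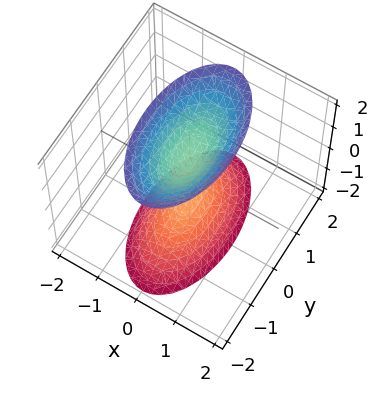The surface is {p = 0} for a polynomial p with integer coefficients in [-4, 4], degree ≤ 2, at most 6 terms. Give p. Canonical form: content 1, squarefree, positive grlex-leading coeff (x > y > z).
3*x^2 + y^2 - z^2 + 1

(a) I count 2 distinct pieces. They look like related sheets of one shape, so recover p as a whole.
(b) deg p = 2. Two separate bowl-shaped sheets opening away from each other; a quadric.
(c) Symmetries: the y ↦ −y reflection is a symmetry, so y appears only in even powers; the z ↦ −z reflection is a symmetry, so z appears only in even powers; the x ↦ −x reflection is a symmetry, so x appears only in even powers.
(d) Observable constraints: the surface avoids every integer y-axis point in the box; no x-intercept at any integer in the box; among the integer gridlines, it crosses the z-axis at z ∈ {-1, 1}.
(e) Assembling these constraints gives the stated polynomial.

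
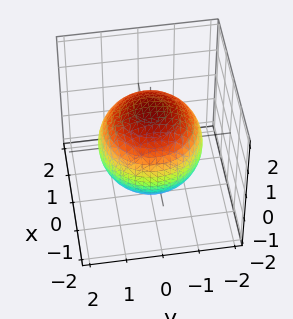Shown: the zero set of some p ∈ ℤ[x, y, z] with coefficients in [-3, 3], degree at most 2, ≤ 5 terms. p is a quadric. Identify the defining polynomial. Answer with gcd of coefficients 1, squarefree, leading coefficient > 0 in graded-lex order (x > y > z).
x^2 + y^2 + z^2 - 2

Degree: a closed, bounded, convex surface; a quadric, so deg p = 2.
Symmetry: every cross-section ⟂ z is a circle, so x, y appear only via x² + y²; mirror symmetry z ↦ −z ⇒ only even powers of z.
From the visible intercepts: a circular section at z = 1 has radius exactly 1.
Putting this together gives p.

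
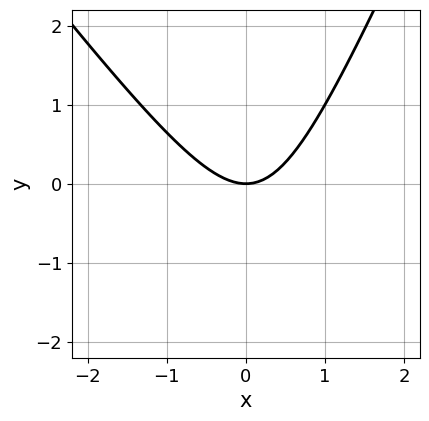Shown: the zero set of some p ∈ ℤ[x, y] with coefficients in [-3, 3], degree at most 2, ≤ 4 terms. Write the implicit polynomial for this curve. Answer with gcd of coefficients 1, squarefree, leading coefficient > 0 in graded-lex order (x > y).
First, the degree is 2 — the shape is more complex than any degree-1 curve.
Then, from the axis intercepts and sections: it crosses the y-axis at the gridline y = 0; one x-axis crossing is at x = 0.
Finally, together with the visible shape, these determine p as stated.

3*x^2 + x*y - y^2 - 3*y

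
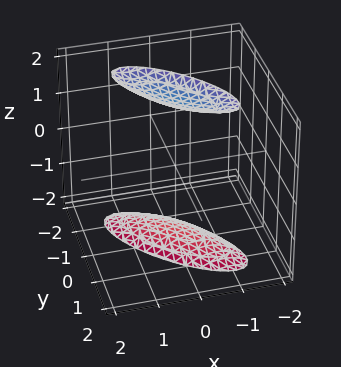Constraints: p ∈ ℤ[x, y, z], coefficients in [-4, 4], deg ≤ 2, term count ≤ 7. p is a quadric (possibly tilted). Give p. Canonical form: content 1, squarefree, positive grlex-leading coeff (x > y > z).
First, I count 2 distinct pieces.
Then, deg p = 2.
Next, observable constraints: it misses every integer gridline on the y-axis; no x-intercept at any integer in the box.
Finally, the integer polynomial consistent with all of this is the stated p.

2*x^2 + 3*x*y + 2*y^2 - z^2 + 3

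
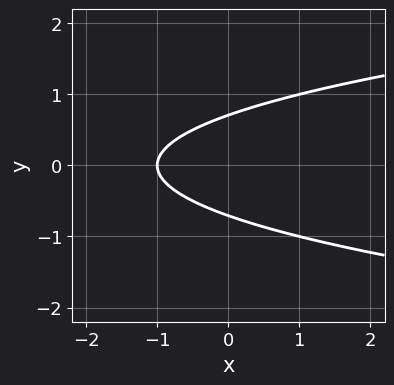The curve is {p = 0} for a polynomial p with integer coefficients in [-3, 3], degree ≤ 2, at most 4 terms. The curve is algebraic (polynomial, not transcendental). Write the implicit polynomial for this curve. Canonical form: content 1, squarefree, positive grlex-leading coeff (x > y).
First, the degree is 2 — no degree-1 curve has this shape.
Then, symmetries: it's symmetric under y → −y, forcing even powers of y.
Then, from the axis intercepts and sections: it meets the x-axis at x = -1 (among the integer gridlines).
Finally, assembling these constraints gives the stated polynomial.

2*y^2 - x - 1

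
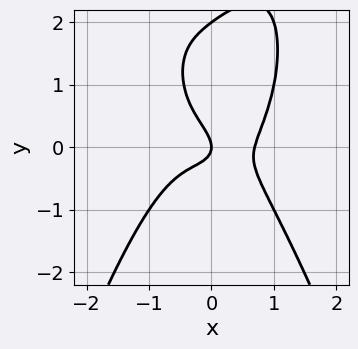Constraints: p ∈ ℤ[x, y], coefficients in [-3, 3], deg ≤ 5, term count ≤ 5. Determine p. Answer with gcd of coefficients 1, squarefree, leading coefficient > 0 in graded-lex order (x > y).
3*x^4 + y^3 - x*y - 2*y^2 - x

1. Degree: the shape is more complex than any degree-3 curve, so deg p = 4.
2. Observable constraints: among the integer gridlines, it crosses the y-axis at y ∈ {0, 2}; it meets the x-axis at x = 0 (among the integer gridlines).
3. Solving for integer coefficients yields p as stated.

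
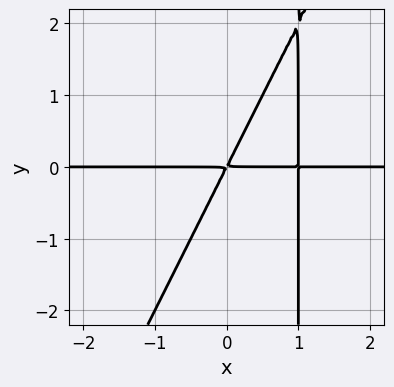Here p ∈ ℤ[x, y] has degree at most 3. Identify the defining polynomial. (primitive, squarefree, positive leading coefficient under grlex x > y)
2*x^2*y - x*y^2 - 2*x*y + y^2

(a) deg p = 3. A generic line meets the curve in up to 3 points.
(b) From the visible intercepts: every point of the x-axis in the box is on the curve.
(c) These observations pin down the coefficients.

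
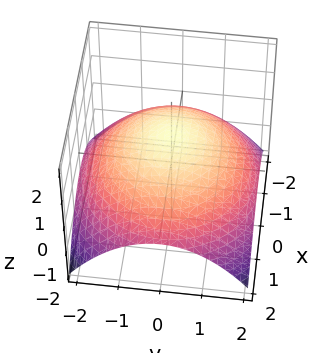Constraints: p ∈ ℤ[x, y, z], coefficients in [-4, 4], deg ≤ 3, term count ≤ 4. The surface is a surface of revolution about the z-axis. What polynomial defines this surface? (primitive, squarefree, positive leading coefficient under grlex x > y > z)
(a) The degree is 2 — a generic line meets the surface in up to 2 points.
(b) By symmetry, every cross-section ⟂ z is a circle, so x, y appear only via x² + y².
(c) From the visible intercepts: a circular section at z = 0 has radius between 1 and 2; one z-axis crossing is at z = 1.
(d) Solving for integer coefficients yields p as stated.

x^2 + y^2 + 3*z - 3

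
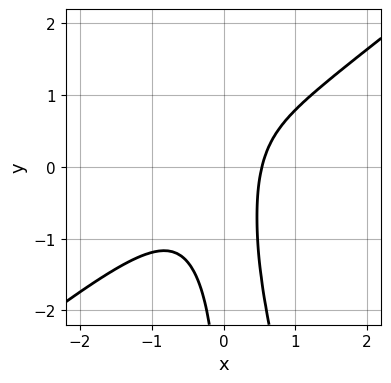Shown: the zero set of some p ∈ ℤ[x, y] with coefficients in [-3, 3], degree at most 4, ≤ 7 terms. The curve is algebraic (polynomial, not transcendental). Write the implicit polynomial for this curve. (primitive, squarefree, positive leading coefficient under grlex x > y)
3*x^3 - 3*x^2*y - x*y^2 + x - 1

1. deg p = 3.
2. Observable constraints: it misses every integer gridline on the y-axis.
3. Matching integer coefficients to the picture gives p.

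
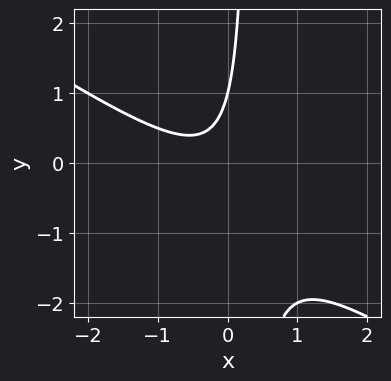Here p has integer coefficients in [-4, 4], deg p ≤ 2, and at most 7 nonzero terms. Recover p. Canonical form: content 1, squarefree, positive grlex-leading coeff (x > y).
2*x^2 + 3*x*y + x - y + 1

(a) The degree is 2 — the shape is more complex than any degree-1 curve.
(b) Reading off the gridlines: it misses every integer gridline on the x-axis; one y-axis crossing is at y = 1.
(c) Solving for integer coefficients yields p as stated.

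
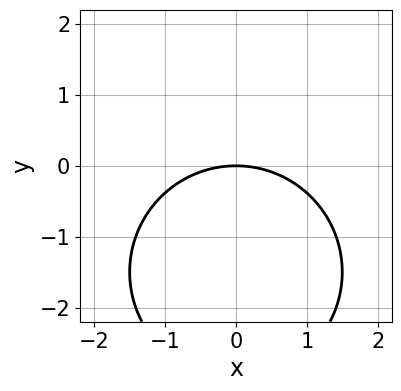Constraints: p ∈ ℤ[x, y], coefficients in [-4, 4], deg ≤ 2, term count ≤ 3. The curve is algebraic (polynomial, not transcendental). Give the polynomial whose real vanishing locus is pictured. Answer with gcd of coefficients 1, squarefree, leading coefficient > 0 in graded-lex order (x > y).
x^2 + y^2 + 3*y

First, deg p = 2.
Then, symmetries: it's symmetric under x → −x, forcing even powers of x.
Then, from the axis intercepts and sections: one y-axis crossing is at y = 0; one x-axis crossing is at x = 0.
Finally, assembling these constraints gives the stated polynomial.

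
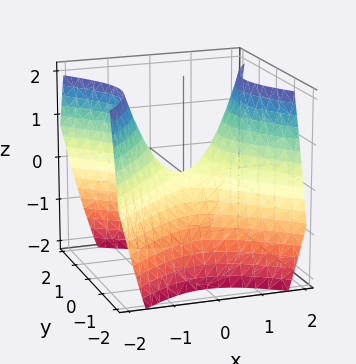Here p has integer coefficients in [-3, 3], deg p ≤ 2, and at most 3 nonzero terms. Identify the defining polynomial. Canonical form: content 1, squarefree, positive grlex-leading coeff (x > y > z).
x^2 - y^2 - z

The degree is 2 — a saddle surface; a quadric.
Symmetries: the y ↦ −y reflection is a symmetry, so y appears only in even powers; the x ↦ −x reflection is a symmetry, so x appears only in even powers.
From the axis intercepts and sections: it crosses the x-axis at the gridline x = 0; it meets the y-axis at y = 0 (among the integer gridlines); one z-axis crossing is at z = 0.
These observations pin down the coefficients.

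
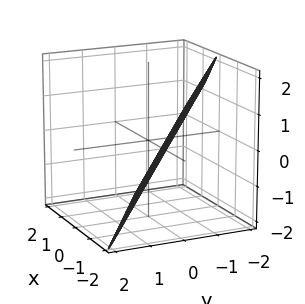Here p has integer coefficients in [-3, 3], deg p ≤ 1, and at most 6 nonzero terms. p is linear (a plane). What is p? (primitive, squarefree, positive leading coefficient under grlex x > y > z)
2*x + 3*y + 2*z + 2

First, deg p = 1. The surface is flat (a plane).
Then, against the integer gridlines: it meets the z-axis at z = -1 (among the integer gridlines); it meets the x-axis at x = -1 (among the integer gridlines).
Finally, these observations pin down the coefficients.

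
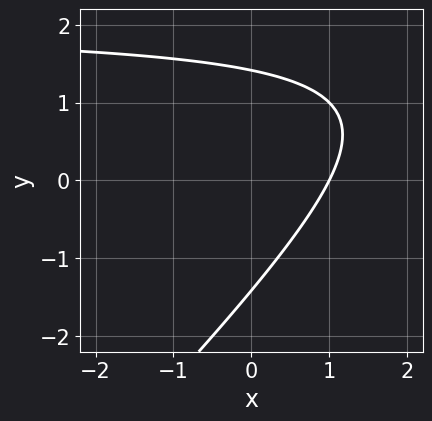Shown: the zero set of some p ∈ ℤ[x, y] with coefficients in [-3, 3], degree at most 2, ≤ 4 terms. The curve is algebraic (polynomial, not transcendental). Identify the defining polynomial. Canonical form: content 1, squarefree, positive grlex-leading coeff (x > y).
First, the degree is 2 — a generic line meets the curve in up to 2 points.
Then, from the visible intercepts: it meets the x-axis at x = 1 (among the integer gridlines).
Finally, assembling these constraints gives the stated polynomial.

x*y - y^2 - 2*x + 2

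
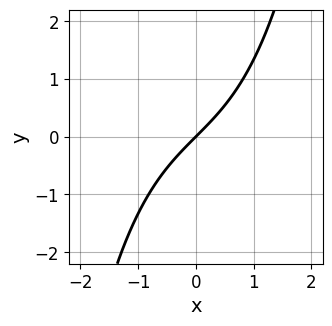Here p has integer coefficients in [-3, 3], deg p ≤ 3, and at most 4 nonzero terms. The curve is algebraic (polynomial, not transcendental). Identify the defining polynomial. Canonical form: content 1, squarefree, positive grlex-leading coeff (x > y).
x^3 + 3*x - 3*y

First, deg p = 3.
Then, reading off the gridlines: it meets the y-axis at y = 0 (among the integer gridlines); one x-axis crossing is at x = 0.
Finally, matching integer coefficients to the picture gives p.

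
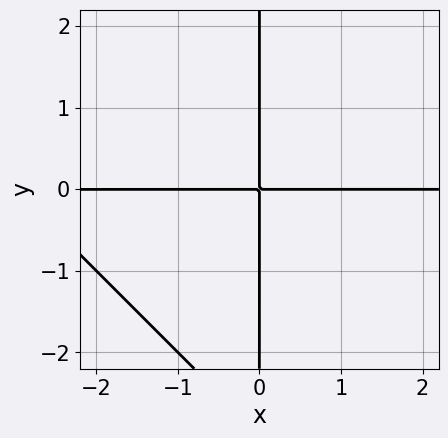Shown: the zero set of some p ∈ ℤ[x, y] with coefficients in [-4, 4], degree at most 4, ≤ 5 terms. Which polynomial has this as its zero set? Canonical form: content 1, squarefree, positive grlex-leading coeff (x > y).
x^2*y + x*y^2 + 3*x*y

First, degree: a generic line meets the curve in up to 3 points, so deg p = 3.
Then, from the axis intercepts and sections: the visible y-axis segment lies entirely on the curve; every point of the x-axis in the box is on the curve.
Finally, solving for integer coefficients yields p as stated.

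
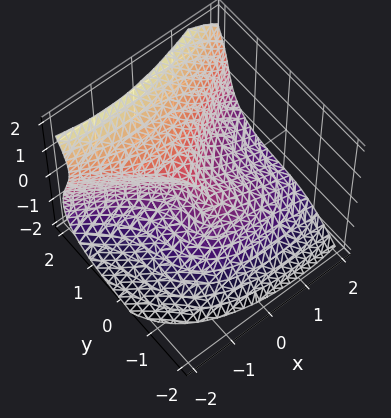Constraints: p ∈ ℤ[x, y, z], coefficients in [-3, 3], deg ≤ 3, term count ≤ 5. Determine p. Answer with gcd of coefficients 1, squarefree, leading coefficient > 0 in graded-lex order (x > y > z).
2*y^3 + y*z^2 - 2*z^3 - 2*x^2 - 2*x*z

1. Degree: a generic line meets the surface in up to 3 points, so deg p = 3.
2. From the axis intercepts and sections: it meets the y-axis at y = 0 (among the integer gridlines); it crosses the x-axis at the gridline x = 0.
3. Matching integer coefficients to the picture gives p.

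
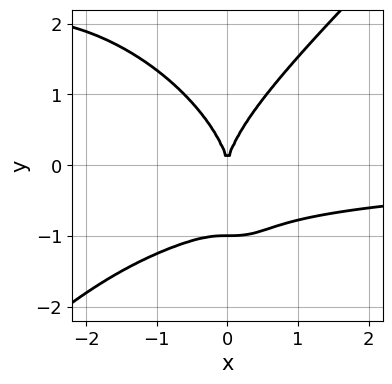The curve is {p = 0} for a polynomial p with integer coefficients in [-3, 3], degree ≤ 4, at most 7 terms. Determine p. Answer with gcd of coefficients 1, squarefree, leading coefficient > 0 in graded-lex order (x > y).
x^3*y - y^4 + 3*x^2*y - y^3 + 3*x^2

(a) Degree: a generic line meets the curve in up to 4 points, so deg p = 4.
(b) Against the integer gridlines: it meets the x-axis at x = 0 (among the integer gridlines); the y-axis gridline crossings are at y ∈ {-1, 0}.
(c) Assembling these constraints gives the stated polynomial.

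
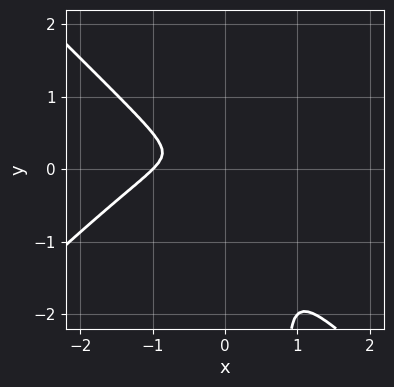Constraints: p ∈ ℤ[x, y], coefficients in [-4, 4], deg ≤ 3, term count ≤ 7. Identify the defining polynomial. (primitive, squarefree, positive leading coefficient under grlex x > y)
x^3 - x*y^2 + x^2 + x*y + y^2

1. Degree: the shape is more complex than any degree-2 curve, so deg p = 3.
2. Observable constraints: one x-axis crossing is at x = -1.
3. Assembling these constraints gives the stated polynomial.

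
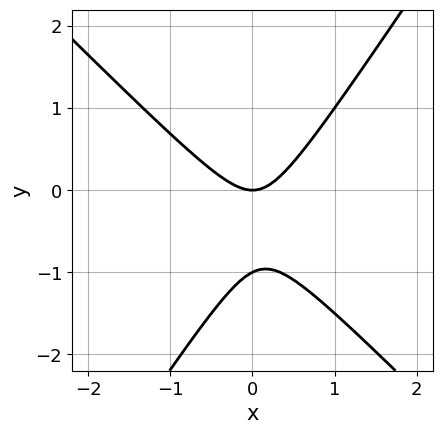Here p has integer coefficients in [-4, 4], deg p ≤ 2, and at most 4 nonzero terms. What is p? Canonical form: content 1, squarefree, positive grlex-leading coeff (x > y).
1. The degree is 2 — the shape is more complex than any degree-1 curve.
2. Observable constraints: one x-axis crossing is at x = 0; among the integer gridlines, it crosses the y-axis at y ∈ {-1, 0}.
3. Fitting integer coefficients to these (and the overall shape) gives p.

3*x^2 + x*y - 2*y^2 - 2*y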